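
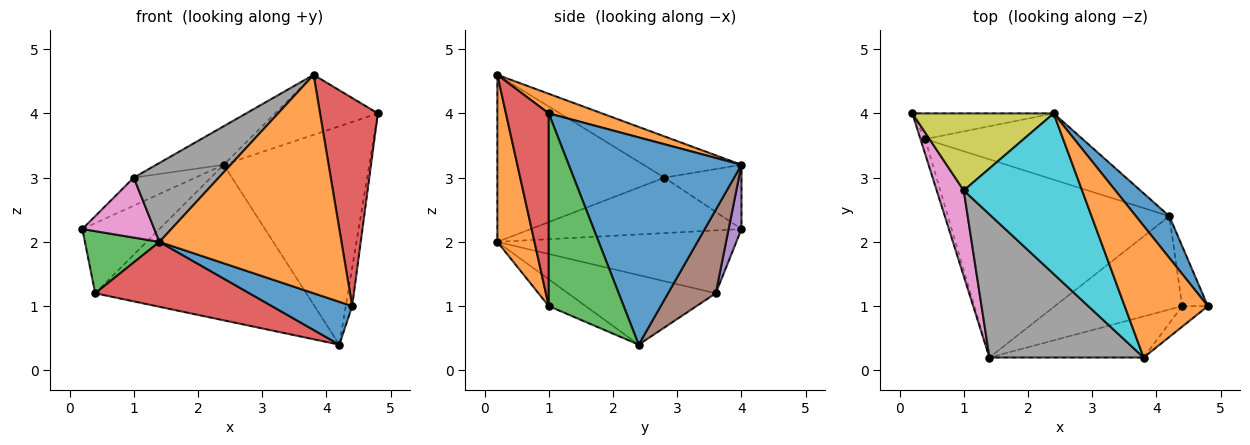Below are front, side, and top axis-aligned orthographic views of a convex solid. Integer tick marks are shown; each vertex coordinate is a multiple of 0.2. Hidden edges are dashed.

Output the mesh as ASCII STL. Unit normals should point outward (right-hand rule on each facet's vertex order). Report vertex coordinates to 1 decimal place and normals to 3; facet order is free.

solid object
 facet normal 0.759 0.640 0.122
  outer loop
   vertex 2.4 4.0 3.2
   vertex 4.8 1.0 4.0
   vertex 4.2 2.4 0.4
  endloop
 endfacet
 facet normal 0.210 0.405 0.890
  outer loop
   vertex 3.8 0.2 4.6
   vertex 4.8 1.0 4.0
   vertex 2.4 4.0 3.2
  endloop
 endfacet
 facet normal -0.952 -0.297 -0.072
  outer loop
   vertex 0.4 3.6 1.2
   vertex 1.4 0.2 2.0
   vertex 0.2 4.0 2.2
  endloop
 endfacet
 facet normal -0.286 -0.298 -0.911
  outer loop
   vertex 0.4 3.6 1.2
   vertex 4.2 2.4 0.4
   vertex 1.4 0.2 2.0
  endloop
 endfacet
 facet normal 0.155 0.928 -0.340
  outer loop
   vertex 0.4 3.6 1.2
   vertex 0.2 4.0 2.2
   vertex 2.4 4.0 3.2
  endloop
 endfacet
 facet normal 0.204 0.901 -0.384
  outer loop
   vertex 0.4 3.6 1.2
   vertex 2.4 4.0 3.2
   vertex 4.2 2.4 0.4
  endloop
 endfacet
 facet normal -0.859 -0.293 0.419
  outer loop
   vertex 1.0 2.8 3.0
   vertex 0.2 4.0 2.2
   vertex 1.4 0.2 2.0
  endloop
 endfacet
 facet normal -0.688 -0.350 0.635
  outer loop
   vertex 1.0 2.8 3.0
   vertex 1.4 0.2 2.0
   vertex 3.8 0.2 4.6
  endloop
 endfacet
 facet normal -0.393 0.314 0.864
  outer loop
   vertex 1.0 2.8 3.0
   vertex 2.4 4.0 3.2
   vertex 0.2 4.0 2.2
  endloop
 endfacet
 facet normal -0.321 0.221 0.921
  outer loop
   vertex 1.0 2.8 3.0
   vertex 3.8 0.2 4.6
   vertex 2.4 4.0 3.2
  endloop
 endfacet
 facet normal -0.188 -0.409 -0.893
  outer loop
   vertex 4.4 1.0 1.0
   vertex 1.4 0.2 2.0
   vertex 4.2 2.4 0.4
  endloop
 endfacet
 facet normal 0.196 -0.964 -0.181
  outer loop
   vertex 4.4 1.0 1.0
   vertex 3.8 0.2 4.6
   vertex 1.4 0.2 2.0
  endloop
 endfacet
 facet normal 0.988 0.085 -0.132
  outer loop
   vertex 4.4 1.0 1.0
   vertex 4.2 2.4 0.4
   vertex 4.8 1.0 4.0
  endloop
 endfacet
 facet normal 0.593 -0.801 -0.079
  outer loop
   vertex 4.4 1.0 1.0
   vertex 4.8 1.0 4.0
   vertex 3.8 0.2 4.6
  endloop
 endfacet
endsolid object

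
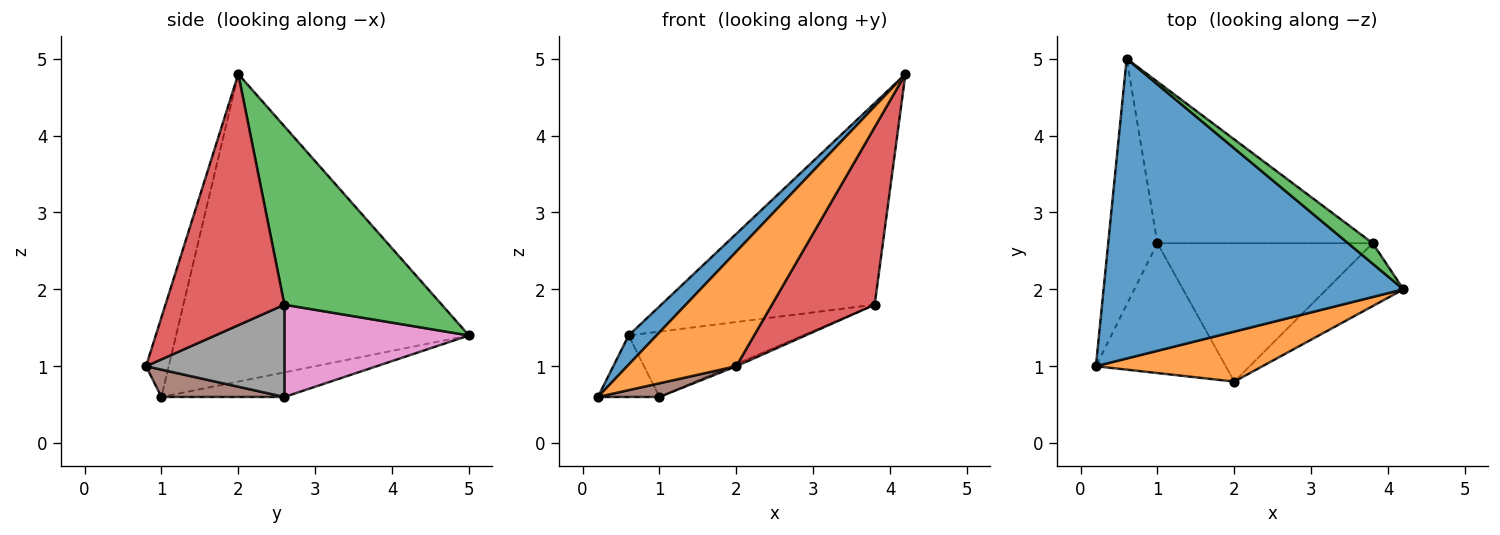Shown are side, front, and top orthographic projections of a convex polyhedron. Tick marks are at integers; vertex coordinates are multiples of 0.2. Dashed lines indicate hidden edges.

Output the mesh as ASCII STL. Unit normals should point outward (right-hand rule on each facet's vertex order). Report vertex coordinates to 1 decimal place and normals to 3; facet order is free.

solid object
 facet normal -0.714 -0.068 0.696
  outer loop
   vertex 0.6 5.0 1.4
   vertex 0.2 1.0 0.6
   vertex 4.2 2.0 4.8
  endloop
 endfacet
 facet normal -0.187 -0.900 0.393
  outer loop
   vertex 2.0 0.8 1.0
   vertex 4.2 2.0 4.8
   vertex 0.2 1.0 0.6
  endloop
 endfacet
 facet normal 0.591 0.802 0.082
  outer loop
   vertex 3.8 2.6 1.8
   vertex 0.6 5.0 1.4
   vertex 4.2 2.0 4.8
  endloop
 endfacet
 facet normal 0.737 -0.637 -0.226
  outer loop
   vertex 3.8 2.6 1.8
   vertex 4.2 2.0 4.8
   vertex 2.0 0.8 1.0
  endloop
 endfacet
 facet normal -0.436 0.218 -0.873
  outer loop
   vertex 1.0 2.6 0.6
   vertex 0.2 1.0 0.6
   vertex 0.6 5.0 1.4
  endloop
 endfacet
 facet normal 0.205 -0.102 -0.973
  outer loop
   vertex 1.0 2.6 0.6
   vertex 2.0 0.8 1.0
   vertex 0.2 1.0 0.6
  endloop
 endfacet
 facet normal 0.369 0.349 -0.861
  outer loop
   vertex 1.0 2.6 0.6
   vertex 0.6 5.0 1.4
   vertex 3.8 2.6 1.8
  endloop
 endfacet
 facet normal 0.394 0.015 -0.919
  outer loop
   vertex 1.0 2.6 0.6
   vertex 3.8 2.6 1.8
   vertex 2.0 0.8 1.0
  endloop
 endfacet
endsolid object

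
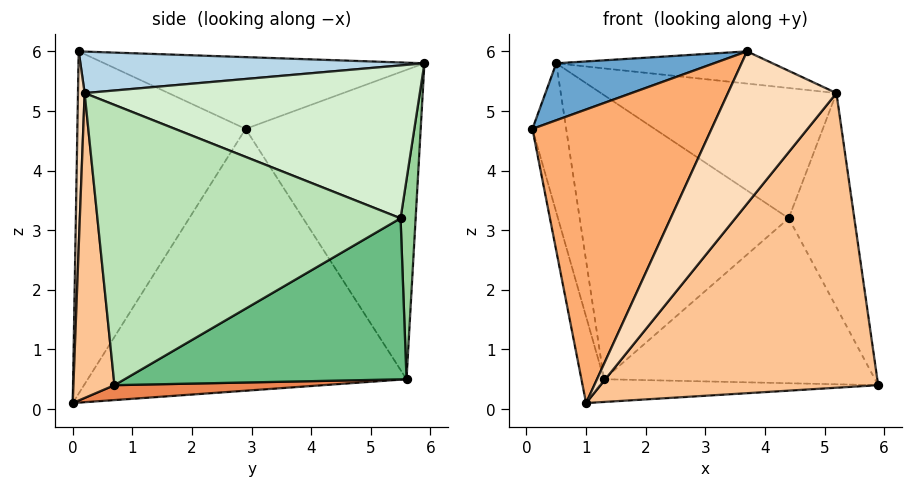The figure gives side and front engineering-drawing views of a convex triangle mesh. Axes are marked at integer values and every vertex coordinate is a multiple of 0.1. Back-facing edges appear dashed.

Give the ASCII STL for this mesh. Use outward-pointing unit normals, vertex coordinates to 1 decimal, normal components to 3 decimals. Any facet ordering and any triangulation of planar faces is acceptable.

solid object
 facet normal -0.490 -0.242 0.837
  outer loop
   vertex 3.7 0.1 6.0
   vertex 0.5 5.9 5.8
   vertex 0.1 2.9 4.7
  endloop
 endfacet
 facet normal -0.970 0.187 -0.157
  outer loop
   vertex 1.3 5.6 0.5
   vertex 0.1 2.9 4.7
   vertex 0.5 5.9 5.8
  endloop
 endfacet
 facet normal 0.396 0.249 0.884
  outer loop
   vertex 5.2 0.2 5.3
   vertex 0.5 5.9 5.8
   vertex 3.7 0.1 6.0
  endloop
 endfacet
 facet normal -0.970 0.069 -0.233
  outer loop
   vertex 1.0 0.0 0.1
   vertex 0.1 2.9 4.7
   vertex 1.3 5.6 0.5
  endloop
 endfacet
 facet normal 0.051 0.068 -0.996
  outer loop
   vertex 1.0 0.0 0.1
   vertex 1.3 5.6 0.5
   vertex 5.9 0.7 0.4
  endloop
 endfacet
 facet normal -0.651 -0.693 0.310
  outer loop
   vertex 1.0 0.0 0.1
   vertex 3.7 0.1 6.0
   vertex 0.1 2.9 4.7
  endloop
 endfacet
 facet normal 0.146 -0.986 -0.080
  outer loop
   vertex 1.0 0.0 0.1
   vertex 5.9 0.7 0.4
   vertex 5.2 0.2 5.3
  endloop
 endfacet
 facet normal 0.061 -0.998 -0.011
  outer loop
   vertex 1.0 0.0 0.1
   vertex 5.2 0.2 5.3
   vertex 3.7 0.1 6.0
  endloop
 endfacet
 facet normal 0.562 0.541 -0.626
  outer loop
   vertex 4.4 5.5 3.2
   vertex 5.9 0.7 0.4
   vertex 1.3 5.6 0.5
  endloop
 endfacet
 facet normal 0.072 0.996 -0.046
  outer loop
   vertex 4.4 5.5 3.2
   vertex 1.3 5.6 0.5
   vertex 0.5 5.9 5.8
  endloop
 endfacet
 facet normal 0.965 0.209 0.159
  outer loop
   vertex 4.4 5.5 3.2
   vertex 5.2 0.2 5.3
   vertex 5.9 0.7 0.4
  endloop
 endfacet
 facet normal 0.540 0.379 0.751
  outer loop
   vertex 4.4 5.5 3.2
   vertex 0.5 5.9 5.8
   vertex 5.2 0.2 5.3
  endloop
 endfacet
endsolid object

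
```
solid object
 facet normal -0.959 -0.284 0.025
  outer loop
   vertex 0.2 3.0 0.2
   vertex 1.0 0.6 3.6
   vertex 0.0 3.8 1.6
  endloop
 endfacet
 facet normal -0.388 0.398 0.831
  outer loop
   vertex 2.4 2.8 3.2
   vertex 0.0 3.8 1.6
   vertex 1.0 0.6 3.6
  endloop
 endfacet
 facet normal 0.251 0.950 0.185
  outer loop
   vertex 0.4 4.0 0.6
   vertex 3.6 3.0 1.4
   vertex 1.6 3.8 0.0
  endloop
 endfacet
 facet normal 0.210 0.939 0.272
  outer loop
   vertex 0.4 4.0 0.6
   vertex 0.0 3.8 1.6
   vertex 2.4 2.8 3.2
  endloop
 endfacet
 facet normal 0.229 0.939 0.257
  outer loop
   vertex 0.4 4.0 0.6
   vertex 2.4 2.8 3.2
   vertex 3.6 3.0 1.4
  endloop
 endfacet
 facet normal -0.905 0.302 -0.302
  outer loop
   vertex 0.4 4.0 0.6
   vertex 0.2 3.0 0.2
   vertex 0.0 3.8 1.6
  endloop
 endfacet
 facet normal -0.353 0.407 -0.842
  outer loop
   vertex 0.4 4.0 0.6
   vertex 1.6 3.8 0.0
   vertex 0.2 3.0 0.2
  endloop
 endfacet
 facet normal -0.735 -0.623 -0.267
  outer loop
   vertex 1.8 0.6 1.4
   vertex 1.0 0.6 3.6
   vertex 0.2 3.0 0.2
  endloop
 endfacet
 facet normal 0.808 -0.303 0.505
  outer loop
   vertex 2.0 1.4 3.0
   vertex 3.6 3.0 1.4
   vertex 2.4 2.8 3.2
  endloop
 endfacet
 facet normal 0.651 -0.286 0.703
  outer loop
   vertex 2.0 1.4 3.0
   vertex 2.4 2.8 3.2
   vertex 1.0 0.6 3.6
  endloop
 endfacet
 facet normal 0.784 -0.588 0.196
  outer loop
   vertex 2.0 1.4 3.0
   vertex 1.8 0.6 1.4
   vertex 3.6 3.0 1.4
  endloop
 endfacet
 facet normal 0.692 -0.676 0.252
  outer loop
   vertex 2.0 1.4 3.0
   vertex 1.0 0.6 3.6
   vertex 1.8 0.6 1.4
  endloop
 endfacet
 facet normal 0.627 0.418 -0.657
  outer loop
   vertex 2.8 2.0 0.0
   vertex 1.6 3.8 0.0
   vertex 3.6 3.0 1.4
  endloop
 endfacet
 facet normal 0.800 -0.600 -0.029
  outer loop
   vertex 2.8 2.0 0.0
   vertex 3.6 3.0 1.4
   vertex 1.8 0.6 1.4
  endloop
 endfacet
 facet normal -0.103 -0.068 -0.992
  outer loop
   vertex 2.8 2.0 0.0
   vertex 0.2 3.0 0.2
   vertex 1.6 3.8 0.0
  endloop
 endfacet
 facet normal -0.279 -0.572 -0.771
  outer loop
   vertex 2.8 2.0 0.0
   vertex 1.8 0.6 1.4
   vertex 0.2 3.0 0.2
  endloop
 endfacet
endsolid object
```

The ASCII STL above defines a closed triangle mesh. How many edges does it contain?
24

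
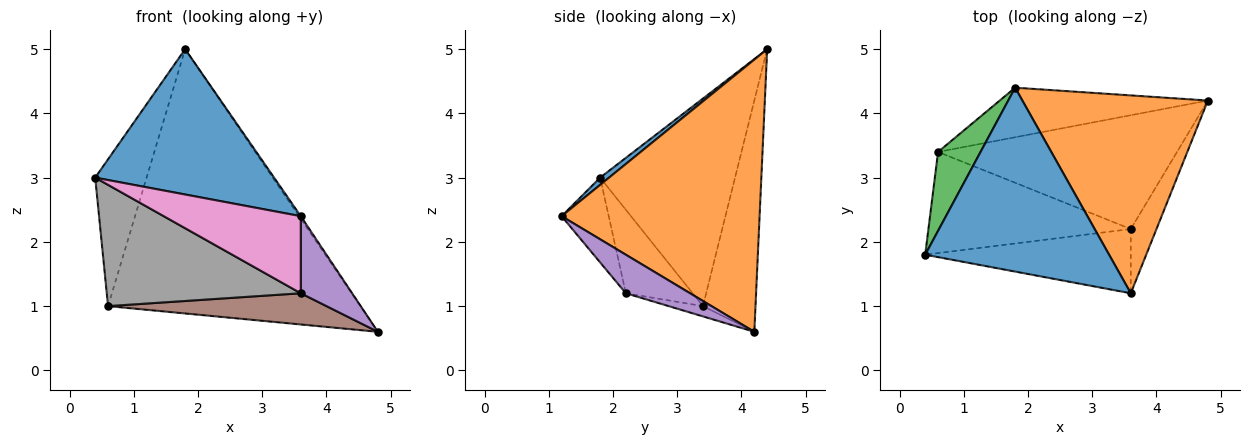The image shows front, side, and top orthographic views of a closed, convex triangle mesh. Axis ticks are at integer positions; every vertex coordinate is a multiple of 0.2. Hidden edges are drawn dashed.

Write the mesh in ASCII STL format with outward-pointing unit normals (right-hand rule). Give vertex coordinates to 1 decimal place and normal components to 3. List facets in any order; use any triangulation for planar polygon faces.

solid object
 facet normal 0.031 -0.620 0.784
  outer loop
   vertex 1.8 4.4 5.0
   vertex 0.4 1.8 3.0
   vertex 3.6 1.2 2.4
  endloop
 endfacet
 facet normal 0.826 0.007 0.563
  outer loop
   vertex 1.8 4.4 5.0
   vertex 3.6 1.2 2.4
   vertex 4.8 4.2 0.6
  endloop
 endfacet
 facet normal -0.918 0.350 0.188
  outer loop
   vertex 0.6 3.4 1.0
   vertex 0.4 1.8 3.0
   vertex 1.8 4.4 5.0
  endloop
 endfacet
 facet normal -0.201 0.963 -0.181
  outer loop
   vertex 0.6 3.4 1.0
   vertex 1.8 4.4 5.0
   vertex 4.8 4.2 0.6
  endloop
 endfacet
 facet normal 0.693 -0.554 -0.462
  outer loop
   vertex 3.6 2.2 1.2
   vertex 4.8 4.2 0.6
   vertex 3.6 1.2 2.4
  endloop
 endfacet
 facet normal -0.041 -0.264 -0.964
  outer loop
   vertex 3.6 2.2 1.2
   vertex 0.6 3.4 1.0
   vertex 4.8 4.2 0.6
  endloop
 endfacet
 facet normal -0.255 -0.743 -0.619
  outer loop
   vertex 3.6 2.2 1.2
   vertex 3.6 1.2 2.4
   vertex 0.4 1.8 3.0
  endloop
 endfacet
 facet normal -0.256 -0.742 -0.619
  outer loop
   vertex 3.6 2.2 1.2
   vertex 0.4 1.8 3.0
   vertex 0.6 3.4 1.0
  endloop
 endfacet
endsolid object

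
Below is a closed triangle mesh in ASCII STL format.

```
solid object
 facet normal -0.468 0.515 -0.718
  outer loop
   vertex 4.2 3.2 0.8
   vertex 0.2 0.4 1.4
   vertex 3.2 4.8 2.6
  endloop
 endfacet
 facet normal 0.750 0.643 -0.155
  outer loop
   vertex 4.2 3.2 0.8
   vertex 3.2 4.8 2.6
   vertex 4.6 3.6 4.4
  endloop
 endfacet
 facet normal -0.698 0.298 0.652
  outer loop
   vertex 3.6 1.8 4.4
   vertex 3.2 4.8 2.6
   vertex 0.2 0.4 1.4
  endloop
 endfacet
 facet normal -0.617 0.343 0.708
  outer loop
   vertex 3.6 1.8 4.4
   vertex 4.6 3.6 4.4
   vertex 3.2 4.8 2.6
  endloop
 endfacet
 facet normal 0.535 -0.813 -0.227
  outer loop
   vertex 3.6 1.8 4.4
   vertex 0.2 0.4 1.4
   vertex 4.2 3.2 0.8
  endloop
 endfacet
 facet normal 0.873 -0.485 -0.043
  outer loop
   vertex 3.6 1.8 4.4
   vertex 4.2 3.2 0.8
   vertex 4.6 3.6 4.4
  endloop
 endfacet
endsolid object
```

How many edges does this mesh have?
9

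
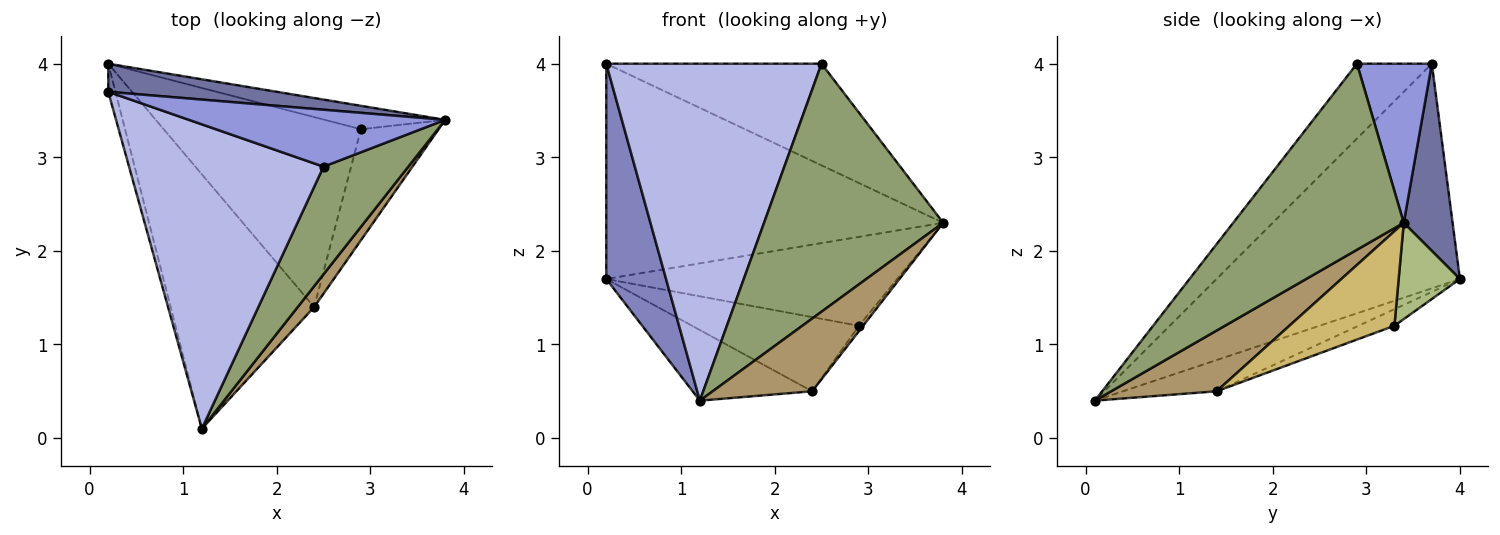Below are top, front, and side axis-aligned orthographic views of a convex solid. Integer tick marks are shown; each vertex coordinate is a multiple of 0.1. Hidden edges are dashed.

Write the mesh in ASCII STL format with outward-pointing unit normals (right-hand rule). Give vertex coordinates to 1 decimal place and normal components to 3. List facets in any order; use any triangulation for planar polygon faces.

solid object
 facet normal 0.142 0.982 0.128
  outer loop
   vertex 0.2 4.0 1.7
   vertex 0.2 3.7 4.0
   vertex 3.8 3.4 2.3
  endloop
 endfacet
 facet normal -0.971 -0.239 -0.031
  outer loop
   vertex 0.2 4.0 1.7
   vertex 1.2 0.1 0.4
   vertex 0.2 3.7 4.0
  endloop
 endfacet
 facet normal 0.290 0.835 0.468
  outer loop
   vertex 2.5 2.9 4.0
   vertex 3.8 3.4 2.3
   vertex 0.2 3.7 4.0
  endloop
 endfacet
 facet normal -0.250 -0.718 0.649
  outer loop
   vertex 2.5 2.9 4.0
   vertex 0.2 3.7 4.0
   vertex 1.2 0.1 0.4
  endloop
 endfacet
 facet normal 0.658 -0.691 0.300
  outer loop
   vertex 2.5 2.9 4.0
   vertex 1.2 0.1 0.4
   vertex 3.8 3.4 2.3
  endloop
 endfacet
 facet normal 0.200 0.948 -0.249
  outer loop
   vertex 2.9 3.3 1.2
   vertex 0.2 4.0 1.7
   vertex 3.8 3.4 2.3
  endloop
 endfacet
 facet normal -0.205 0.262 -0.943
  outer loop
   vertex 2.4 1.4 0.5
   vertex 1.2 0.1 0.4
   vertex 0.2 4.0 1.7
  endloop
 endfacet
 facet normal -0.078 0.363 -0.929
  outer loop
   vertex 2.4 1.4 0.5
   vertex 0.2 4.0 1.7
   vertex 2.9 3.3 1.2
  endloop
 endfacet
 facet normal 0.713 -0.673 0.193
  outer loop
   vertex 2.4 1.4 0.5
   vertex 3.8 3.4 2.3
   vertex 1.2 0.1 0.4
  endloop
 endfacet
 facet normal 0.772 0.031 -0.635
  outer loop
   vertex 2.4 1.4 0.5
   vertex 2.9 3.3 1.2
   vertex 3.8 3.4 2.3
  endloop
 endfacet
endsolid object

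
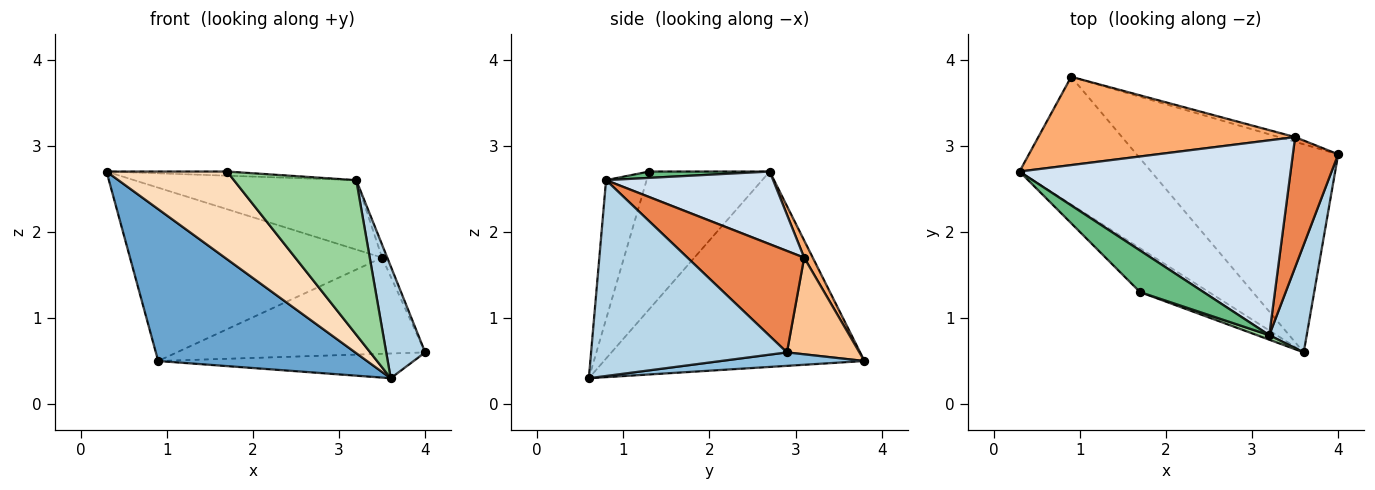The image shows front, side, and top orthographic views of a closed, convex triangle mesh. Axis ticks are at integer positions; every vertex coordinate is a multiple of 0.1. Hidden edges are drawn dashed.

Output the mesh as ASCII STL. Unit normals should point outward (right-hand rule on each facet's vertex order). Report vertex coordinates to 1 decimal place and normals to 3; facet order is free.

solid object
 facet normal -0.691 -0.554 -0.465
  outer loop
   vertex 0.9 3.8 0.5
   vertex 3.6 0.6 0.3
   vertex 0.3 2.7 2.7
  endloop
 endfacet
 facet normal 0.066 0.118 -0.991
  outer loop
   vertex 0.9 3.8 0.5
   vertex 4.0 2.9 0.6
   vertex 3.6 0.6 0.3
  endloop
 endfacet
 facet normal 0.964 -0.192 0.184
  outer loop
   vertex 3.2 0.8 2.6
   vertex 3.6 0.6 0.3
   vertex 4.0 2.9 0.6
  endloop
 endfacet
 facet normal 0.245 0.325 0.913
  outer loop
   vertex 3.5 3.1 1.7
   vertex 0.3 2.7 2.7
   vertex 3.2 0.8 2.6
  endloop
 endfacet
 facet normal 0.912 0.040 0.407
  outer loop
   vertex 3.5 3.1 1.7
   vertex 3.2 0.8 2.6
   vertex 4.0 2.9 0.6
  endloop
 endfacet
 facet normal 0.030 0.891 0.454
  outer loop
   vertex 3.5 3.1 1.7
   vertex 0.9 3.8 0.5
   vertex 0.3 2.7 2.7
  endloop
 endfacet
 facet normal 0.280 0.959 -0.047
  outer loop
   vertex 3.5 3.1 1.7
   vertex 4.0 2.9 0.6
   vertex 0.9 3.8 0.5
  endloop
 endfacet
 facet normal -0.667 -0.667 -0.333
  outer loop
   vertex 1.7 1.3 2.7
   vertex 0.3 2.7 2.7
   vertex 3.6 0.6 0.3
  endloop
 endfacet
 facet normal 0.099 0.099 0.990
  outer loop
   vertex 1.7 1.3 2.7
   vertex 3.2 0.8 2.6
   vertex 0.3 2.7 2.7
  endloop
 endfacet
 facet normal -0.314 -0.949 0.028
  outer loop
   vertex 1.7 1.3 2.7
   vertex 3.6 0.6 0.3
   vertex 3.2 0.8 2.6
  endloop
 endfacet
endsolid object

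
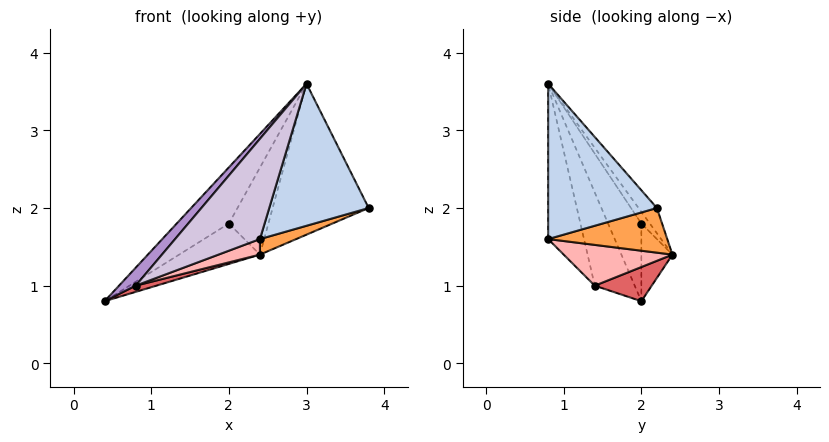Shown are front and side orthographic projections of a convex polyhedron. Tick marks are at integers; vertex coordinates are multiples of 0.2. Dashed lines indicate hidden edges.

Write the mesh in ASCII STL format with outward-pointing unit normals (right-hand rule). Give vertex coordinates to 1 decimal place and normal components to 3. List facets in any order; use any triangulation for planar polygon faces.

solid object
 facet normal -0.149 0.780 0.608
  outer loop
   vertex 2.4 2.4 1.4
   vertex 3.0 0.8 3.6
   vertex 3.8 2.2 2.0
  endloop
 endfacet
 facet normal 0.721 -0.659 -0.216
  outer loop
   vertex 2.4 0.8 1.6
   vertex 3.8 2.2 2.0
   vertex 3.0 0.8 3.6
  endloop
 endfacet
 facet normal 0.377 -0.115 -0.919
  outer loop
   vertex 2.4 0.8 1.6
   vertex 2.4 2.4 1.4
   vertex 3.8 2.2 2.0
  endloop
 endfacet
 facet normal -0.408 0.639 0.652
  outer loop
   vertex 2.0 2.0 1.8
   vertex 0.4 2.0 0.8
   vertex 3.0 0.8 3.6
  endloop
 endfacet
 facet normal -0.311 0.809 0.498
  outer loop
   vertex 2.0 2.0 1.8
   vertex 2.4 2.4 1.4
   vertex 0.4 2.0 0.8
  endloop
 endfacet
 facet normal -0.166 0.775 0.609
  outer loop
   vertex 2.0 2.0 1.8
   vertex 3.0 0.8 3.6
   vertex 2.4 2.4 1.4
  endloop
 endfacet
 facet normal 0.306 -0.111 -0.946
  outer loop
   vertex 0.8 1.4 1.0
   vertex 0.4 2.0 0.8
   vertex 2.4 2.4 1.4
  endloop
 endfacet
 facet normal 0.310 -0.118 -0.944
  outer loop
   vertex 0.8 1.4 1.0
   vertex 2.4 2.4 1.4
   vertex 2.4 0.8 1.6
  endloop
 endfacet
 facet normal -0.759 -0.316 0.569
  outer loop
   vertex 0.8 1.4 1.0
   vertex 3.0 0.8 3.6
   vertex 0.4 2.0 0.8
  endloop
 endfacet
 facet normal -0.387 -0.915 0.116
  outer loop
   vertex 0.8 1.4 1.0
   vertex 2.4 0.8 1.6
   vertex 3.0 0.8 3.6
  endloop
 endfacet
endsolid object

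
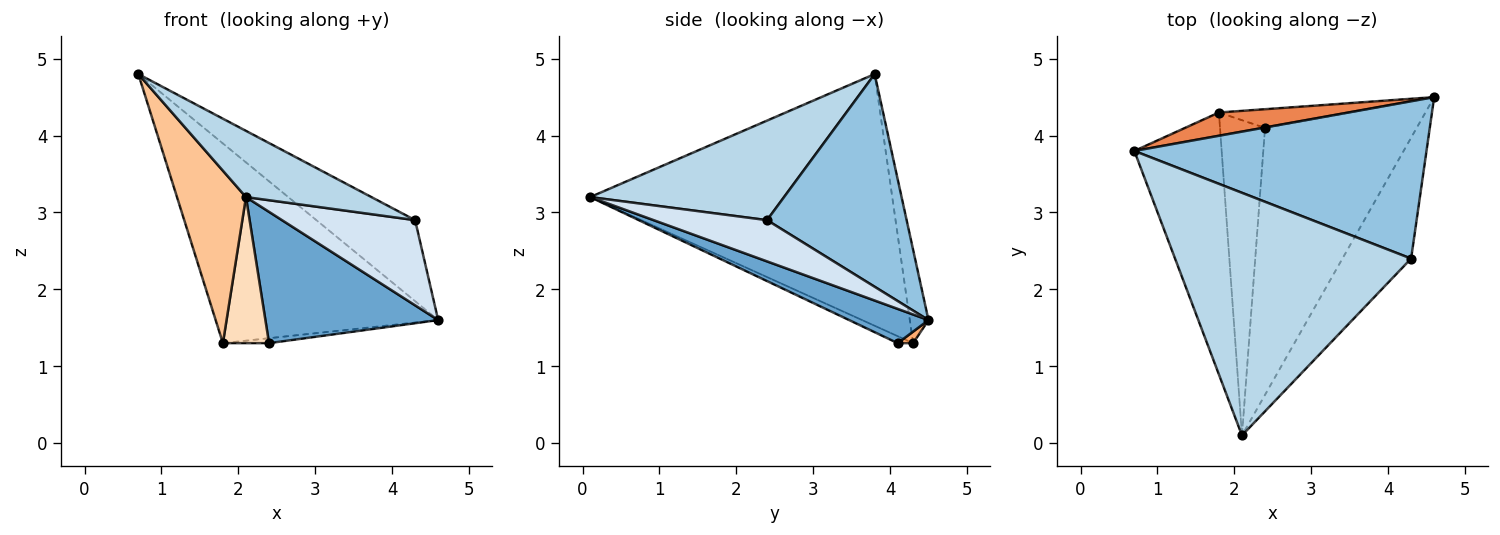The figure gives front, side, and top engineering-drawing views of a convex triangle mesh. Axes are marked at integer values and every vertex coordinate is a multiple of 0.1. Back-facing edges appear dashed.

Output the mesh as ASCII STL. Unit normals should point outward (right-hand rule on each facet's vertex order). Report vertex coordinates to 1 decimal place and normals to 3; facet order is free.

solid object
 facet normal 0.199 -0.433 -0.879
  outer loop
   vertex 2.4 4.1 1.3
   vertex 4.6 4.5 1.6
   vertex 2.1 0.1 3.2
  endloop
 endfacet
 facet normal 0.543 0.384 0.746
  outer loop
   vertex 4.3 2.4 2.9
   vertex 4.6 4.5 1.6
   vertex 0.7 3.8 4.8
  endloop
 endfacet
 facet normal 0.377 -0.244 0.894
  outer loop
   vertex 4.3 2.4 2.9
   vertex 0.7 3.8 4.8
   vertex 2.1 0.1 3.2
  endloop
 endfacet
 facet normal 0.441 -0.517 -0.734
  outer loop
   vertex 4.3 2.4 2.9
   vertex 2.1 0.1 3.2
   vertex 4.6 4.5 1.6
  endloop
 endfacet
 facet normal -0.083 0.990 0.115
  outer loop
   vertex 1.8 4.3 1.3
   vertex 0.7 3.8 4.8
   vertex 4.6 4.5 1.6
  endloop
 endfacet
 facet normal 0.085 0.255 -0.963
  outer loop
   vertex 1.8 4.3 1.3
   vertex 4.6 4.5 1.6
   vertex 2.4 4.1 1.3
  endloop
 endfacet
 facet normal -0.924 -0.211 -0.320
  outer loop
   vertex 1.8 4.3 1.3
   vertex 2.1 0.1 3.2
   vertex 0.7 3.8 4.8
  endloop
 endfacet
 facet normal -0.139 -0.416 -0.899
  outer loop
   vertex 1.8 4.3 1.3
   vertex 2.4 4.1 1.3
   vertex 2.1 0.1 3.2
  endloop
 endfacet
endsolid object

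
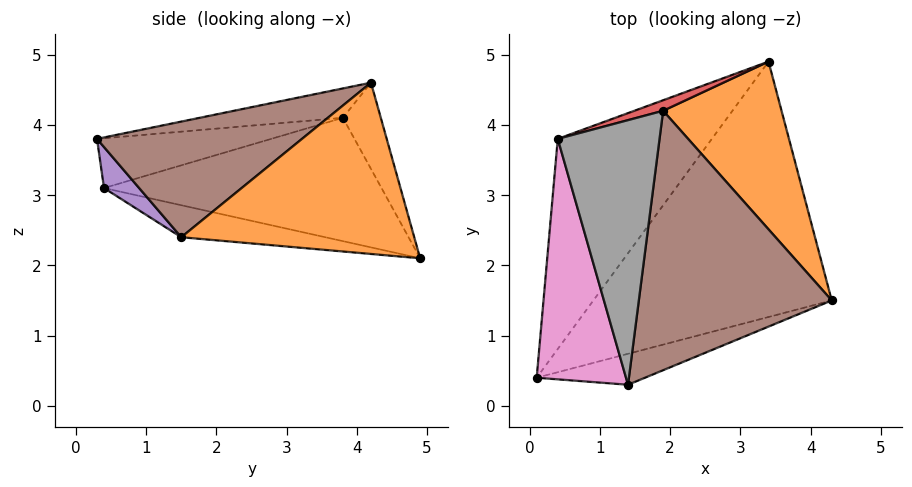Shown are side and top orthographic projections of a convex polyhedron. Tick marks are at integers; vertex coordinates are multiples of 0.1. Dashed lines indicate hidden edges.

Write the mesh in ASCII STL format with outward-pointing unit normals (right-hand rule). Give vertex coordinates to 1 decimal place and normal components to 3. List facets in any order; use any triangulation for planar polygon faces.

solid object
 facet normal -0.132 -0.122 -0.984
  outer loop
   vertex 3.4 4.9 2.1
   vertex 4.3 1.5 2.4
   vertex 0.1 0.4 3.1
  endloop
 endfacet
 facet normal 0.795 0.259 0.549
  outer loop
   vertex 1.9 4.2 4.6
   vertex 4.3 1.5 2.4
   vertex 3.4 4.9 2.1
  endloop
 endfacet
 facet normal -0.601 0.274 -0.751
  outer loop
   vertex 0.4 3.8 4.1
   vertex 3.4 4.9 2.1
   vertex 0.1 0.4 3.1
  endloop
 endfacet
 facet normal -0.286 0.953 0.095
  outer loop
   vertex 0.4 3.8 4.1
   vertex 1.9 4.2 4.6
   vertex 3.4 4.9 2.1
  endloop
 endfacet
 facet normal 0.162 -0.889 -0.427
  outer loop
   vertex 1.4 0.3 3.8
   vertex 0.1 0.4 3.1
   vertex 4.3 1.5 2.4
  endloop
 endfacet
 facet normal 0.500 -0.235 0.834
  outer loop
   vertex 1.4 0.3 3.8
   vertex 4.3 1.5 2.4
   vertex 1.9 4.2 4.6
  endloop
 endfacet
 facet normal -0.476 -0.209 0.854
  outer loop
   vertex 1.4 0.3 3.8
   vertex 0.4 3.8 4.1
   vertex 0.1 0.4 3.1
  endloop
 endfacet
 facet normal -0.274 -0.159 0.949
  outer loop
   vertex 1.4 0.3 3.8
   vertex 1.9 4.2 4.6
   vertex 0.4 3.8 4.1
  endloop
 endfacet
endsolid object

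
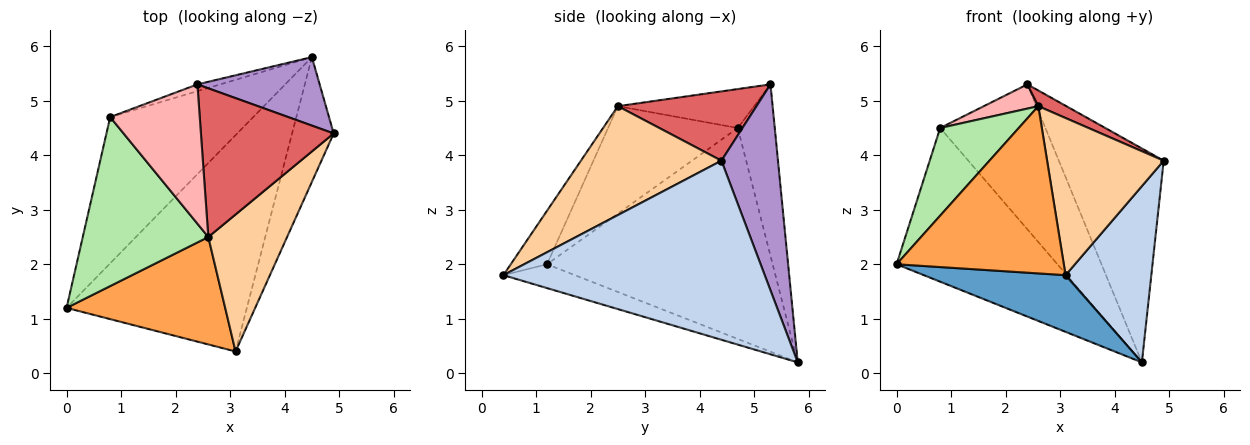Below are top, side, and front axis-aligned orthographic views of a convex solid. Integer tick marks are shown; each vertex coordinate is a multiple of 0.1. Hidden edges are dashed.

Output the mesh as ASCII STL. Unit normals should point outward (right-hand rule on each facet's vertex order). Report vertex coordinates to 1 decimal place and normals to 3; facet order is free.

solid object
 facet normal -0.127 -0.251 -0.960
  outer loop
   vertex 4.5 5.8 0.2
   vertex 3.1 0.4 1.8
   vertex 0.0 1.2 2.0
  endloop
 endfacet
 facet normal 0.928 -0.304 -0.215
  outer loop
   vertex 4.5 5.8 0.2
   vertex 4.9 4.4 3.9
   vertex 3.1 0.4 1.8
  endloop
 endfacet
 facet normal -0.179 -0.828 0.532
  outer loop
   vertex 2.6 2.5 4.9
   vertex 0.0 1.2 2.0
   vertex 3.1 0.4 1.8
  endloop
 endfacet
 facet normal 0.672 -0.558 0.486
  outer loop
   vertex 2.6 2.5 4.9
   vertex 3.1 0.4 1.8
   vertex 4.9 4.4 3.9
  endloop
 endfacet
 facet normal -0.713 0.508 -0.483
  outer loop
   vertex 0.8 4.7 4.5
   vertex 4.5 5.8 0.2
   vertex 0.0 1.2 2.0
  endloop
 endfacet
 facet normal -0.605 -0.367 0.707
  outer loop
   vertex 0.8 4.7 4.5
   vertex 0.0 1.2 2.0
   vertex 2.6 2.5 4.9
  endloop
 endfacet
 facet normal 0.461 -0.093 0.883
  outer loop
   vertex 2.4 5.3 5.3
   vertex 2.6 2.5 4.9
   vertex 4.9 4.4 3.9
  endloop
 endfacet
 facet normal -0.394 -0.157 0.906
  outer loop
   vertex 2.4 5.3 5.3
   vertex 0.8 4.7 4.5
   vertex 2.6 2.5 4.9
  endloop
 endfacet
 facet normal 0.457 0.847 0.271
  outer loop
   vertex 2.4 5.3 5.3
   vertex 4.9 4.4 3.9
   vertex 4.5 5.8 0.2
  endloop
 endfacet
 facet normal -0.331 0.942 -0.044
  outer loop
   vertex 2.4 5.3 5.3
   vertex 4.5 5.8 0.2
   vertex 0.8 4.7 4.5
  endloop
 endfacet
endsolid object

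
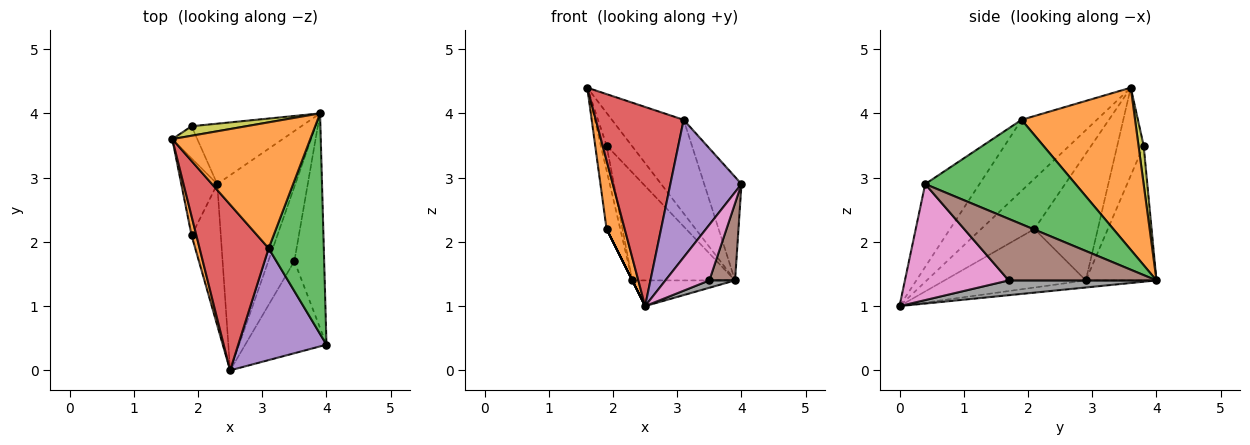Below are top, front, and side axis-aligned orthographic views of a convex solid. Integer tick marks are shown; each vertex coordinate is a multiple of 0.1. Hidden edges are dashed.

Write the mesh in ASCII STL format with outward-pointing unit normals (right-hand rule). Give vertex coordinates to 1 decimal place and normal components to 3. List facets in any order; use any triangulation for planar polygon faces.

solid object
 facet normal -0.089 0.130 -0.987
  outer loop
   vertex 2.3 2.9 1.4
   vertex 3.9 4.0 1.4
   vertex 2.5 0.0 1.0
  endloop
 endfacet
 facet normal 0.686 0.434 0.584
  outer loop
   vertex 3.1 1.9 3.9
   vertex 3.9 4.0 1.4
   vertex 1.6 3.6 4.4
  endloop
 endfacet
 facet normal 0.864 0.214 0.456
  outer loop
   vertex 3.1 1.9 3.9
   vertex 4.0 0.4 2.9
   vertex 3.9 4.0 1.4
  endloop
 endfacet
 facet normal -0.550 -0.642 0.534
  outer loop
   vertex 3.1 1.9 3.9
   vertex 1.6 3.6 4.4
   vertex 2.5 0.0 1.0
  endloop
 endfacet
 facet normal -0.510 -0.668 0.543
  outer loop
   vertex 3.1 1.9 3.9
   vertex 2.5 0.0 1.0
   vertex 4.0 0.4 2.9
  endloop
 endfacet
 facet normal 0.889 -0.155 -0.430
  outer loop
   vertex 3.5 1.7 1.4
   vertex 3.9 4.0 1.4
   vertex 4.0 0.4 2.9
  endloop
 endfacet
 facet normal 0.774 -0.328 -0.542
  outer loop
   vertex 3.5 1.7 1.4
   vertex 4.0 0.4 2.9
   vertex 2.5 0.0 1.0
  endloop
 endfacet
 facet normal 0.492 -0.086 -0.866
  outer loop
   vertex 3.5 1.7 1.4
   vertex 2.5 0.0 1.0
   vertex 3.9 4.0 1.4
  endloop
 endfacet
 facet normal 0.193 0.942 0.274
  outer loop
   vertex 1.9 3.8 3.5
   vertex 1.6 3.6 4.4
   vertex 3.9 4.0 1.4
  endloop
 endfacet
 facet normal -0.941 0.207 -0.268
  outer loop
   vertex 1.9 3.8 3.5
   vertex 2.3 2.9 1.4
   vertex 1.6 3.6 4.4
  endloop
 endfacet
 facet normal -0.514 0.748 -0.419
  outer loop
   vertex 1.9 3.8 3.5
   vertex 3.9 4.0 1.4
   vertex 2.3 2.9 1.4
  endloop
 endfacet
 facet normal -0.943 -0.321 0.090
  outer loop
   vertex 1.9 2.1 2.2
   vertex 2.5 0.0 1.0
   vertex 1.6 3.6 4.4
  endloop
 endfacet
 facet normal -0.942 0.204 -0.267
  outer loop
   vertex 1.9 2.1 2.2
   vertex 1.6 3.6 4.4
   vertex 2.3 2.9 1.4
  endloop
 endfacet
 facet normal -0.894 0.000 -0.447
  outer loop
   vertex 1.9 2.1 2.2
   vertex 2.3 2.9 1.4
   vertex 2.5 0.0 1.0
  endloop
 endfacet
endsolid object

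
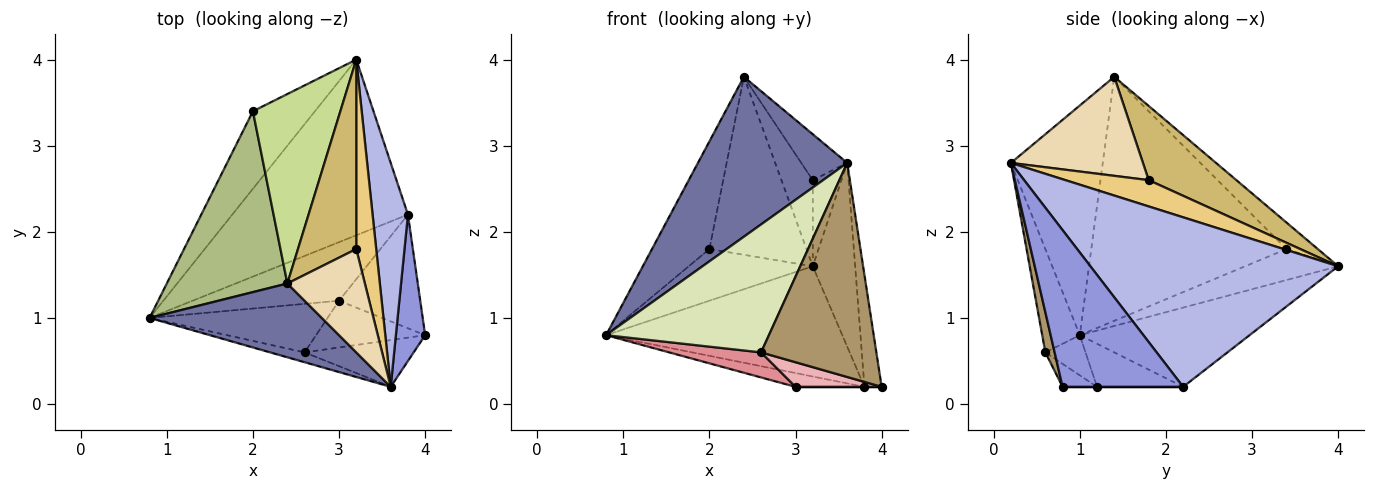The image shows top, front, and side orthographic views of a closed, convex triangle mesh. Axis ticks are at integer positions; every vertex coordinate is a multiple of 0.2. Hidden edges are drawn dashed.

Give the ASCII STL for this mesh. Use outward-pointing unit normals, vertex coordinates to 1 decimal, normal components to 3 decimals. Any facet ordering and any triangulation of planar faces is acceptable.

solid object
 facet normal -0.488 -0.793 0.366
  outer loop
   vertex 3.6 0.2 2.8
   vertex 2.4 1.4 3.8
   vertex 0.8 1.0 0.8
  endloop
 endfacet
 facet normal -0.357 0.496 -0.791
  outer loop
   vertex 3.8 2.2 0.2
   vertex 0.8 1.0 0.8
   vertex 3.2 4.0 1.6
  endloop
 endfacet
 facet normal 0.973 0.139 0.182
  outer loop
   vertex 3.8 2.2 0.2
   vertex 3.6 0.2 2.8
   vertex 4.0 0.8 0.2
  endloop
 endfacet
 facet normal 0.965 0.165 0.201
  outer loop
   vertex 3.8 2.2 0.2
   vertex 3.2 4.0 1.6
   vertex 3.6 0.2 2.8
  endloop
 endfacet
 facet normal -0.384 0.512 -0.768
  outer loop
   vertex 2.0 3.4 1.8
   vertex 3.2 4.0 1.6
   vertex 0.8 1.0 0.8
  endloop
 endfacet
 facet normal -0.867 0.255 0.428
  outer loop
   vertex 2.0 3.4 1.8
   vertex 0.8 1.0 0.8
   vertex 2.4 1.4 3.8
  endloop
 endfacet
 facet normal -0.216 0.669 0.712
  outer loop
   vertex 2.0 3.4 1.8
   vertex 2.4 1.4 3.8
   vertex 3.2 4.0 1.6
  endloop
 endfacet
 facet normal -0.224 -0.972 -0.075
  outer loop
   vertex 2.6 0.6 0.6
   vertex 3.6 0.2 2.8
   vertex 0.8 1.0 0.8
  endloop
 endfacet
 facet normal 0.078 -0.974 -0.213
  outer loop
   vertex 2.6 0.6 0.6
   vertex 4.0 0.8 0.2
   vertex 3.6 0.2 2.8
  endloop
 endfacet
 facet normal 0.757 0.270 0.595
  outer loop
   vertex 3.2 1.8 2.6
   vertex 3.2 4.0 1.6
   vertex 2.4 1.4 3.8
  endloop
 endfacet
 facet normal 0.768 0.265 0.583
  outer loop
   vertex 3.2 1.8 2.6
   vertex 3.6 0.2 2.8
   vertex 3.2 4.0 1.6
  endloop
 endfacet
 facet normal 0.760 0.264 0.594
  outer loop
   vertex 3.2 1.8 2.6
   vertex 2.4 1.4 3.8
   vertex 3.6 0.2 2.8
  endloop
 endfacet
 facet normal -0.275 0.220 -0.936
  outer loop
   vertex 3.0 1.2 0.2
   vertex 0.8 1.0 0.8
   vertex 3.8 2.2 0.2
  endloop
 endfacet
 facet normal 0.000 0.000 -1.000
  outer loop
   vertex 3.0 1.2 0.2
   vertex 3.8 2.2 0.2
   vertex 4.0 0.8 0.2
  endloop
 endfacet
 facet normal -0.197 -0.450 -0.871
  outer loop
   vertex 3.0 1.2 0.2
   vertex 2.6 0.6 0.6
   vertex 0.8 1.0 0.8
  endloop
 endfacet
 facet normal -0.183 -0.458 -0.870
  outer loop
   vertex 3.0 1.2 0.2
   vertex 4.0 0.8 0.2
   vertex 2.6 0.6 0.6
  endloop
 endfacet
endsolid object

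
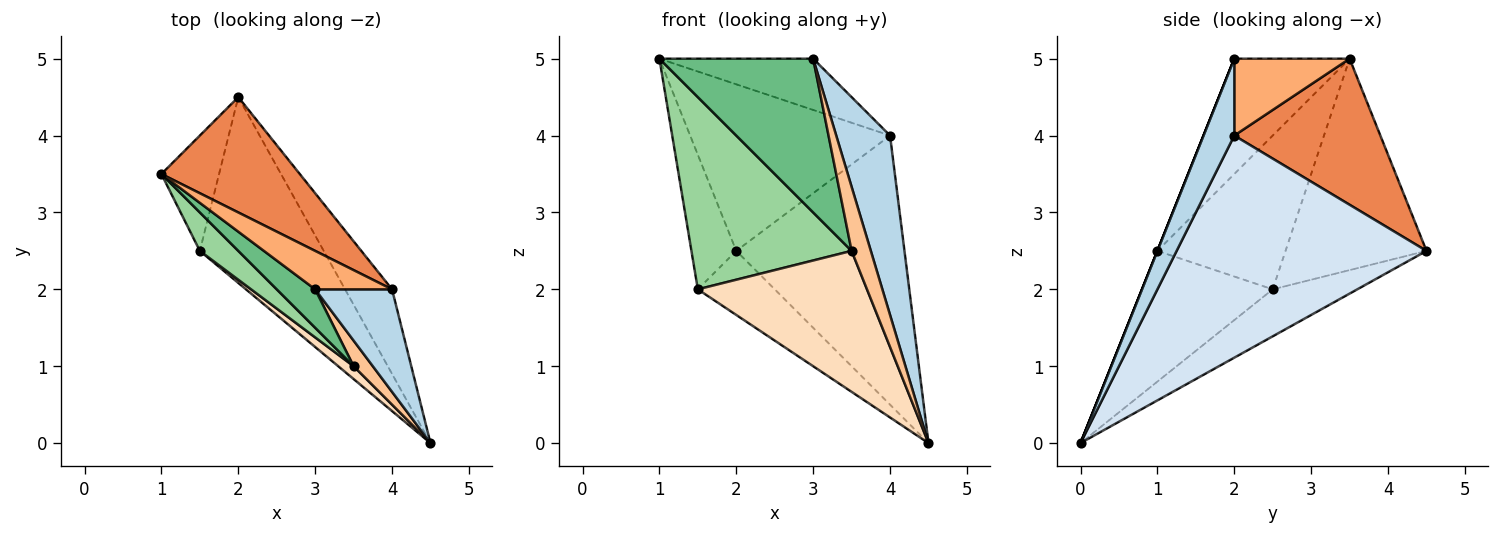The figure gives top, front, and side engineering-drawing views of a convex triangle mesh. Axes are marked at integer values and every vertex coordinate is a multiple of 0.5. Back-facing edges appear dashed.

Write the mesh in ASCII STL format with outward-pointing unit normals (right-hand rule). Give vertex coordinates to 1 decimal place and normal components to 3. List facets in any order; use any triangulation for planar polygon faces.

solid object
 facet normal -0.922 0.293 -0.252
  outer loop
   vertex 1.5 2.5 2.0
   vertex 1.0 3.5 5.0
   vertex 2.0 4.5 2.5
  endloop
 endfacet
 facet normal -0.338 0.307 -0.890
  outer loop
   vertex 1.5 2.5 2.0
   vertex 2.0 4.5 2.5
   vertex 4.5 0.0 0.0
  endloop
 endfacet
 facet normal 0.444 -0.778 0.444
  outer loop
   vertex 4.0 2.0 4.0
   vertex 3.0 2.0 5.0
   vertex 4.5 0.0 0.0
  endloop
 endfacet
 facet normal 0.817 0.550 -0.173
  outer loop
   vertex 4.0 2.0 4.0
   vertex 4.5 0.0 0.0
   vertex 2.0 4.5 2.5
  endloop
 endfacet
 facet normal 0.515 0.705 0.488
  outer loop
   vertex 4.0 2.0 4.0
   vertex 2.0 4.5 2.5
   vertex 1.0 3.5 5.0
  endloop
 endfacet
 facet normal 0.514 0.686 0.514
  outer loop
   vertex 4.0 2.0 4.0
   vertex 1.0 3.5 5.0
   vertex 3.0 2.0 5.0
  endloop
 endfacet
 facet normal 0.000 -0.928 0.371
  outer loop
   vertex 3.5 1.0 2.5
   vertex 4.5 0.0 0.0
   vertex 3.0 2.0 5.0
  endloop
 endfacet
 facet normal -0.610 -0.789 0.072
  outer loop
   vertex 3.5 1.0 2.5
   vertex 1.5 2.5 2.0
   vertex 4.5 0.0 0.0
  endloop
 endfacet
 facet normal -0.588 -0.784 0.196
  outer loop
   vertex 3.5 1.0 2.5
   vertex 3.0 2.0 5.0
   vertex 1.0 3.5 5.0
  endloop
 endfacet
 facet normal -0.617 -0.772 0.154
  outer loop
   vertex 3.5 1.0 2.5
   vertex 1.0 3.5 5.0
   vertex 1.5 2.5 2.0
  endloop
 endfacet
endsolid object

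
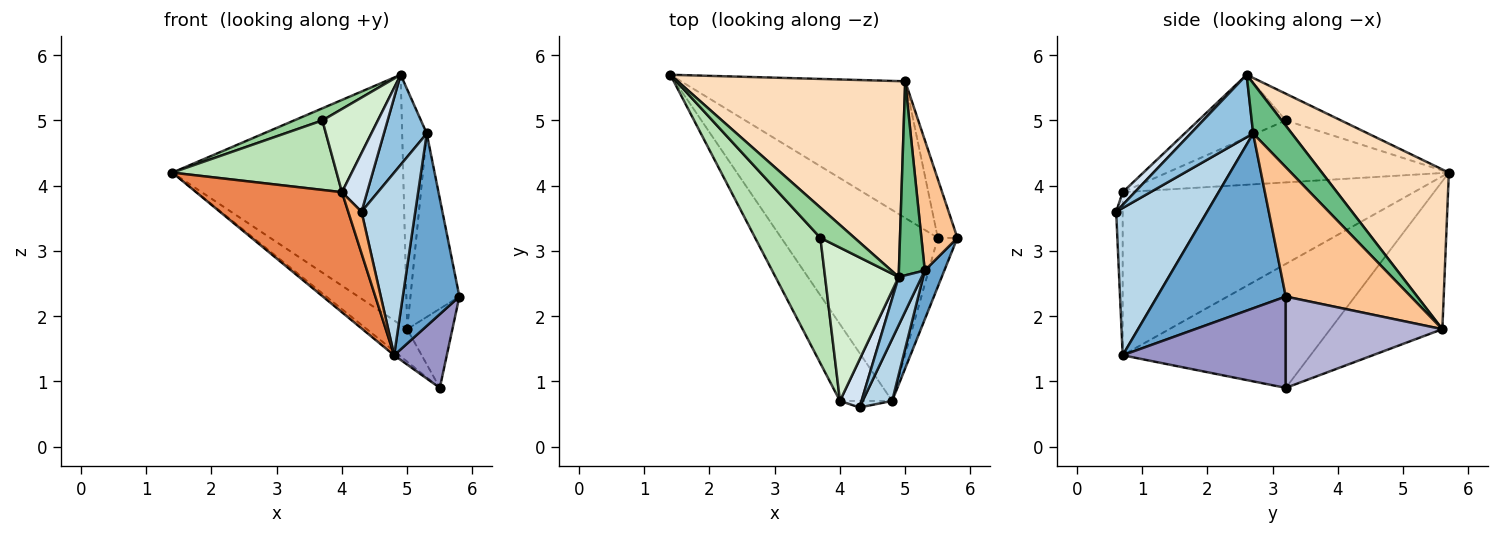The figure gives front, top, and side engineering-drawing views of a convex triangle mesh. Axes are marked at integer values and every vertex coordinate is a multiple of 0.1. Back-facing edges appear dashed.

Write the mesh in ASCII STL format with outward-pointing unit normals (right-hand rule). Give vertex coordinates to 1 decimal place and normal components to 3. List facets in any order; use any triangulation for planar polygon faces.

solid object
 facet normal 0.910 -0.401 0.102
  outer loop
   vertex 5.3 2.7 4.8
   vertex 4.8 0.7 1.4
   vertex 5.8 3.2 2.3
  endloop
 endfacet
 facet normal 0.789 -0.542 0.290
  outer loop
   vertex 5.3 2.7 4.8
   vertex 4.9 2.6 5.7
   vertex 4.3 0.6 3.6
  endloop
 endfacet
 facet normal 0.848 -0.501 0.170
  outer loop
   vertex 5.3 2.7 4.8
   vertex 4.3 0.6 3.6
   vertex 4.8 0.7 1.4
  endloop
 endfacet
 facet normal 0.350 -0.726 0.592
  outer loop
   vertex 4.0 0.7 3.9
   vertex 4.3 0.6 3.6
   vertex 4.9 2.6 5.7
  endloop
 endfacet
 facet normal -0.860 -0.431 -0.275
  outer loop
   vertex 4.0 0.7 3.9
   vertex 1.4 5.7 4.2
   vertex 4.8 0.7 1.4
  endloop
 endfacet
 facet normal -0.436 -0.889 -0.139
  outer loop
   vertex 4.0 0.7 3.9
   vertex 4.8 0.7 1.4
   vertex 4.3 0.6 3.6
  endloop
 endfacet
 facet normal 0.901 0.353 0.251
  outer loop
   vertex 5.0 5.6 1.8
   vertex 5.3 2.7 4.8
   vertex 5.8 3.2 2.3
  endloop
 endfacet
 facet normal 0.397 0.722 0.566
  outer loop
   vertex 5.0 5.6 1.8
   vertex 1.4 5.7 4.2
   vertex 4.9 2.6 5.7
  endloop
 endfacet
 facet normal 0.774 0.492 0.399
  outer loop
   vertex 5.0 5.6 1.8
   vertex 4.9 2.6 5.7
   vertex 5.3 2.7 4.8
  endloop
 endfacet
 facet normal -0.588 -0.301 0.750
  outer loop
   vertex 3.7 3.2 5.0
   vertex 4.9 2.6 5.7
   vertex 1.4 5.7 4.2
  endloop
 endfacet
 facet normal -0.639 -0.373 0.673
  outer loop
   vertex 3.7 3.2 5.0
   vertex 1.4 5.7 4.2
   vertex 4.0 0.7 3.9
  endloop
 endfacet
 facet normal -0.601 -0.381 0.703
  outer loop
   vertex 3.7 3.2 5.0
   vertex 4.0 0.7 3.9
   vertex 4.9 2.6 5.7
  endloop
 endfacet
 facet normal 0.932 -0.301 -0.200
  outer loop
   vertex 5.5 3.2 0.9
   vertex 5.8 3.2 2.3
   vertex 4.8 0.7 1.4
  endloop
 endfacet
 facet normal 0.941 0.272 -0.202
  outer loop
   vertex 5.5 3.2 0.9
   vertex 5.0 5.6 1.8
   vertex 5.8 3.2 2.3
  endloop
 endfacet
 facet normal -0.621 0.017 -0.784
  outer loop
   vertex 5.5 3.2 0.9
   vertex 4.8 0.7 1.4
   vertex 1.4 5.7 4.2
  endloop
 endfacet
 facet normal -0.540 0.194 -0.819
  outer loop
   vertex 5.5 3.2 0.9
   vertex 1.4 5.7 4.2
   vertex 5.0 5.6 1.8
  endloop
 endfacet
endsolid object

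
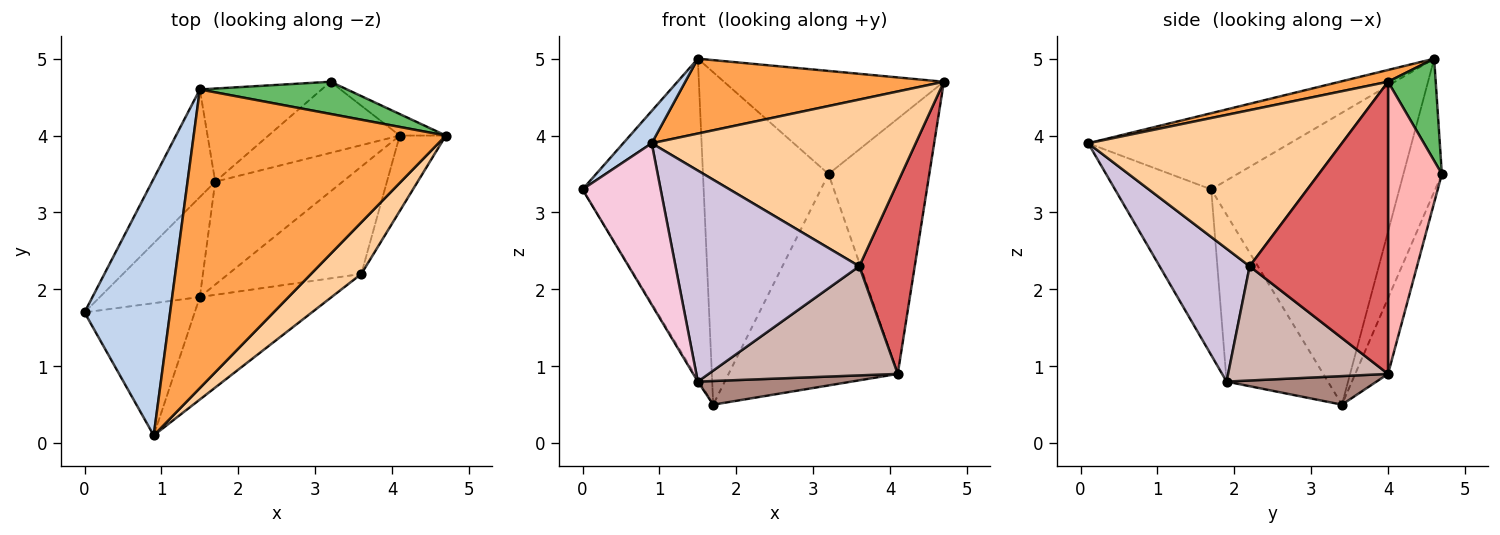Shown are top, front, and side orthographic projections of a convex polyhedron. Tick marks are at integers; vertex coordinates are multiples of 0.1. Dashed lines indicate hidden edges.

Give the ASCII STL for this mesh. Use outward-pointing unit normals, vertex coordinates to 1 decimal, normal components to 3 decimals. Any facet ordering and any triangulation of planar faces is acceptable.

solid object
 facet normal -0.827 0.533 -0.179
  outer loop
   vertex 1.7 3.4 0.5
   vertex 0.0 1.7 3.3
   vertex 1.5 4.6 5.0
  endloop
 endfacet
 facet normal -0.662 -0.094 0.744
  outer loop
   vertex 0.9 0.1 3.9
   vertex 1.5 4.6 5.0
   vertex 0.0 1.7 3.3
  endloop
 endfacet
 facet normal 0.045 -0.243 0.969
  outer loop
   vertex 0.9 0.1 3.9
   vertex 4.7 4.0 4.7
   vertex 1.5 4.6 5.0
  endloop
 endfacet
 facet normal 0.676 -0.704 0.218
  outer loop
   vertex 0.9 0.1 3.9
   vertex 3.6 2.2 2.3
   vertex 4.7 4.0 4.7
  endloop
 endfacet
 facet normal 0.203 0.935 0.292
  outer loop
   vertex 3.2 4.7 3.5
   vertex 1.5 4.6 5.0
   vertex 4.7 4.0 4.7
  endloop
 endfacet
 facet normal -0.283 0.924 -0.259
  outer loop
   vertex 3.2 4.7 3.5
   vertex 1.7 3.4 0.5
   vertex 1.5 4.6 5.0
  endloop
 endfacet
 facet normal 0.918 -0.368 -0.145
  outer loop
   vertex 4.1 4.0 0.9
   vertex 4.7 4.0 4.7
   vertex 3.6 2.2 2.3
  endloop
 endfacet
 facet normal 0.470 0.880 -0.074
  outer loop
   vertex 4.1 4.0 0.9
   vertex 3.2 4.7 3.5
   vertex 4.7 4.0 4.7
  endloop
 endfacet
 facet normal -0.181 0.932 -0.314
  outer loop
   vertex 4.1 4.0 0.9
   vertex 1.7 3.4 0.5
   vertex 3.2 4.7 3.5
  endloop
 endfacet
 facet normal 0.403 -0.823 -0.400
  outer loop
   vertex 1.5 1.9 0.8
   vertex 3.6 2.2 2.3
   vertex 0.9 0.1 3.9
  endloop
 endfacet
 facet normal 0.213 -0.219 -0.952
  outer loop
   vertex 1.5 1.9 0.8
   vertex 1.7 3.4 0.5
   vertex 4.1 4.0 0.9
  endloop
 endfacet
 facet normal 0.516 -0.611 -0.601
  outer loop
   vertex 1.5 1.9 0.8
   vertex 4.1 4.0 0.9
   vertex 3.6 2.2 2.3
  endloop
 endfacet
 facet normal -0.858 0.012 -0.514
  outer loop
   vertex 1.5 1.9 0.8
   vertex 0.0 1.7 3.3
   vertex 1.7 3.4 0.5
  endloop
 endfacet
 facet normal -0.690 -0.560 -0.459
  outer loop
   vertex 1.5 1.9 0.8
   vertex 0.9 0.1 3.9
   vertex 0.0 1.7 3.3
  endloop
 endfacet
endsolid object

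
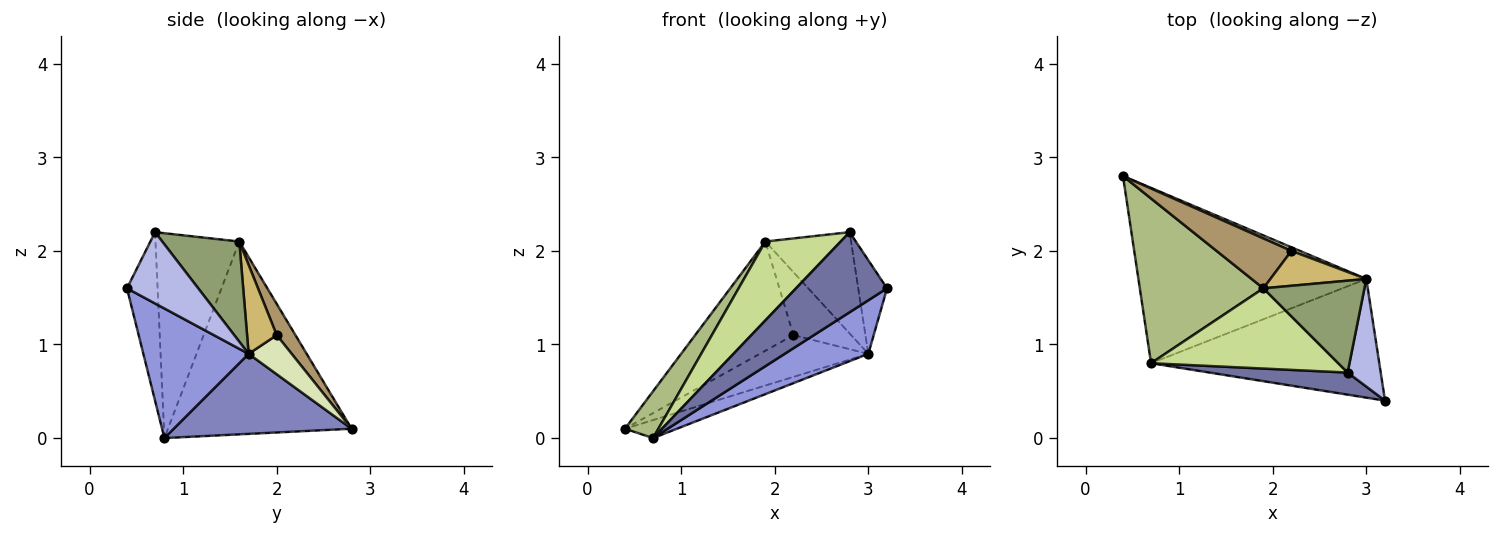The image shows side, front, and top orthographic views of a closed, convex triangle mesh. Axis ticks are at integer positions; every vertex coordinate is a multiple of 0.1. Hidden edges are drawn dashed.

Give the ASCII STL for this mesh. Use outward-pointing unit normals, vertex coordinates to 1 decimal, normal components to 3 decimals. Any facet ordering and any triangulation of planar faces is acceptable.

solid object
 facet normal -0.309 -0.917 0.253
  outer loop
   vertex 2.8 0.7 2.2
   vertex 0.7 0.8 0.0
   vertex 3.2 0.4 1.6
  endloop
 endfacet
 facet normal 0.330 0.096 -0.939
  outer loop
   vertex 3.0 1.7 0.9
   vertex 0.7 0.8 0.0
   vertex 0.4 2.8 0.1
  endloop
 endfacet
 facet normal 0.460 -0.365 -0.810
  outer loop
   vertex 3.0 1.7 0.9
   vertex 3.2 0.4 1.6
   vertex 0.7 0.8 0.0
  endloop
 endfacet
 facet normal 0.852 0.344 0.396
  outer loop
   vertex 3.0 1.7 0.9
   vertex 2.8 0.7 2.2
   vertex 3.2 0.4 1.6
  endloop
 endfacet
 facet normal 0.554 0.616 0.559
  outer loop
   vertex 1.9 1.6 2.1
   vertex 2.8 0.7 2.2
   vertex 3.0 1.7 0.9
  endloop
 endfacet
 facet normal -0.832 -0.152 0.533
  outer loop
   vertex 1.9 1.6 2.1
   vertex 0.4 2.8 0.1
   vertex 0.7 0.8 0.0
  endloop
 endfacet
 facet normal -0.615 -0.553 0.562
  outer loop
   vertex 1.9 1.6 2.1
   vertex 0.7 0.8 0.0
   vertex 2.8 0.7 2.2
  endloop
 endfacet
 facet normal 0.367 0.927 0.080
  outer loop
   vertex 2.2 2.0 1.1
   vertex 3.0 1.7 0.9
   vertex 0.4 2.8 0.1
  endloop
 endfacet
 facet normal 0.171 0.896 0.410
  outer loop
   vertex 2.2 2.0 1.1
   vertex 0.4 2.8 0.1
   vertex 1.9 1.6 2.1
  endloop
 endfacet
 facet normal 0.410 0.798 0.442
  outer loop
   vertex 2.2 2.0 1.1
   vertex 1.9 1.6 2.1
   vertex 3.0 1.7 0.9
  endloop
 endfacet
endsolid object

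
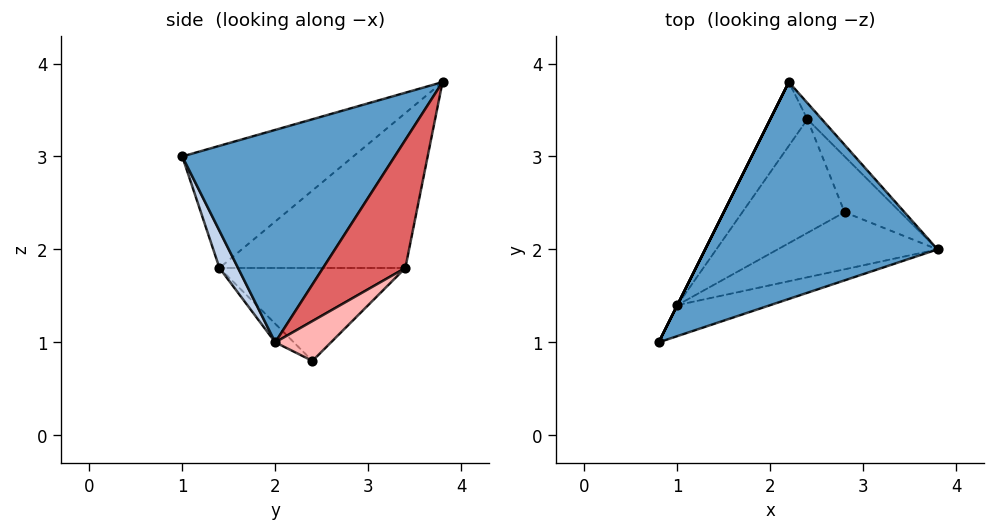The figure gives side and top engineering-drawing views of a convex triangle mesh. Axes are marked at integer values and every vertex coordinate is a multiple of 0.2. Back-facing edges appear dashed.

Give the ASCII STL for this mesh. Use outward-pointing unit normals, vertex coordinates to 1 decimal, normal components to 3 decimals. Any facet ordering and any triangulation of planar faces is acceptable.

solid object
 facet normal 0.592 -0.481 0.647
  outer loop
   vertex 2.2 3.8 3.8
   vertex 0.8 1.0 3.0
   vertex 3.8 2.0 1.0
  endloop
 endfacet
 facet normal 0.118 -0.948 -0.296
  outer loop
   vertex 1.0 1.4 1.8
   vertex 3.8 2.0 1.0
   vertex 0.8 1.0 3.0
  endloop
 endfacet
 facet normal -0.091 -0.618 -0.781
  outer loop
   vertex 1.0 1.4 1.8
   vertex 2.8 2.4 0.8
   vertex 3.8 2.0 1.0
  endloop
 endfacet
 facet normal -0.894 0.447 0.000
  outer loop
   vertex 1.0 1.4 1.8
   vertex 0.8 1.0 3.0
   vertex 2.2 3.8 3.8
  endloop
 endfacet
 facet normal -0.804 0.563 -0.193
  outer loop
   vertex 2.4 3.4 1.8
   vertex 1.0 1.4 1.8
   vertex 2.2 3.8 3.8
  endloop
 endfacet
 facet normal -0.609 0.426 -0.669
  outer loop
   vertex 2.4 3.4 1.8
   vertex 2.8 2.4 0.8
   vertex 1.0 1.4 1.8
  endloop
 endfacet
 facet normal 0.683 0.727 -0.077
  outer loop
   vertex 2.4 3.4 1.8
   vertex 2.2 3.8 3.8
   vertex 3.8 2.0 1.0
  endloop
 endfacet
 facet normal 0.402 0.723 -0.562
  outer loop
   vertex 2.4 3.4 1.8
   vertex 3.8 2.0 1.0
   vertex 2.8 2.4 0.8
  endloop
 endfacet
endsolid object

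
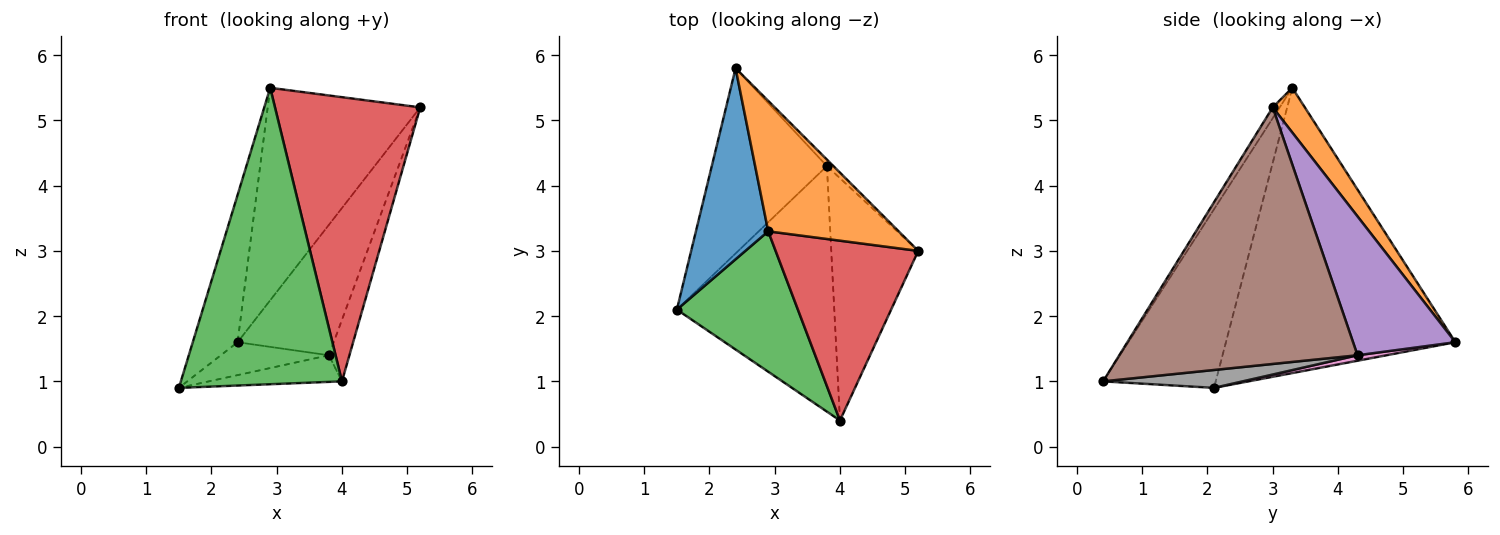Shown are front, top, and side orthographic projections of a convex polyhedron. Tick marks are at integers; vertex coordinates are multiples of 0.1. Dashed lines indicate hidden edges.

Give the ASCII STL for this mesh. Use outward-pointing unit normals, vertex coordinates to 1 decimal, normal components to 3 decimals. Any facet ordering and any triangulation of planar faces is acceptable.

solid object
 facet normal -0.952 0.186 0.241
  outer loop
   vertex 2.9 3.3 5.5
   vertex 2.4 5.8 1.6
   vertex 1.5 2.1 0.9
  endloop
 endfacet
 facet normal 0.177 0.839 0.515
  outer loop
   vertex 2.9 3.3 5.5
   vertex 5.2 3.0 5.2
   vertex 2.4 5.8 1.6
  endloop
 endfacet
 facet normal -0.534 -0.764 0.362
  outer loop
   vertex 4.0 0.4 1.0
   vertex 2.9 3.3 5.5
   vertex 1.5 2.1 0.9
  endloop
 endfacet
 facet normal -0.040 -0.844 0.534
  outer loop
   vertex 4.0 0.4 1.0
   vertex 5.2 3.0 5.2
   vertex 2.9 3.3 5.5
  endloop
 endfacet
 facet normal 0.728 0.684 -0.034
  outer loop
   vertex 3.8 4.3 1.4
   vertex 2.4 5.8 1.6
   vertex 5.2 3.0 5.2
  endloop
 endfacet
 facet normal 0.944 0.081 -0.320
  outer loop
   vertex 3.8 4.3 1.4
   vertex 5.2 3.0 5.2
   vertex 4.0 0.4 1.0
  endloop
 endfacet
 facet normal 0.047 0.175 -0.984
  outer loop
   vertex 3.8 4.3 1.4
   vertex 1.5 2.1 0.9
   vertex 2.4 5.8 1.6
  endloop
 endfacet
 facet normal 0.112 0.107 -0.988
  outer loop
   vertex 3.8 4.3 1.4
   vertex 4.0 0.4 1.0
   vertex 1.5 2.1 0.9
  endloop
 endfacet
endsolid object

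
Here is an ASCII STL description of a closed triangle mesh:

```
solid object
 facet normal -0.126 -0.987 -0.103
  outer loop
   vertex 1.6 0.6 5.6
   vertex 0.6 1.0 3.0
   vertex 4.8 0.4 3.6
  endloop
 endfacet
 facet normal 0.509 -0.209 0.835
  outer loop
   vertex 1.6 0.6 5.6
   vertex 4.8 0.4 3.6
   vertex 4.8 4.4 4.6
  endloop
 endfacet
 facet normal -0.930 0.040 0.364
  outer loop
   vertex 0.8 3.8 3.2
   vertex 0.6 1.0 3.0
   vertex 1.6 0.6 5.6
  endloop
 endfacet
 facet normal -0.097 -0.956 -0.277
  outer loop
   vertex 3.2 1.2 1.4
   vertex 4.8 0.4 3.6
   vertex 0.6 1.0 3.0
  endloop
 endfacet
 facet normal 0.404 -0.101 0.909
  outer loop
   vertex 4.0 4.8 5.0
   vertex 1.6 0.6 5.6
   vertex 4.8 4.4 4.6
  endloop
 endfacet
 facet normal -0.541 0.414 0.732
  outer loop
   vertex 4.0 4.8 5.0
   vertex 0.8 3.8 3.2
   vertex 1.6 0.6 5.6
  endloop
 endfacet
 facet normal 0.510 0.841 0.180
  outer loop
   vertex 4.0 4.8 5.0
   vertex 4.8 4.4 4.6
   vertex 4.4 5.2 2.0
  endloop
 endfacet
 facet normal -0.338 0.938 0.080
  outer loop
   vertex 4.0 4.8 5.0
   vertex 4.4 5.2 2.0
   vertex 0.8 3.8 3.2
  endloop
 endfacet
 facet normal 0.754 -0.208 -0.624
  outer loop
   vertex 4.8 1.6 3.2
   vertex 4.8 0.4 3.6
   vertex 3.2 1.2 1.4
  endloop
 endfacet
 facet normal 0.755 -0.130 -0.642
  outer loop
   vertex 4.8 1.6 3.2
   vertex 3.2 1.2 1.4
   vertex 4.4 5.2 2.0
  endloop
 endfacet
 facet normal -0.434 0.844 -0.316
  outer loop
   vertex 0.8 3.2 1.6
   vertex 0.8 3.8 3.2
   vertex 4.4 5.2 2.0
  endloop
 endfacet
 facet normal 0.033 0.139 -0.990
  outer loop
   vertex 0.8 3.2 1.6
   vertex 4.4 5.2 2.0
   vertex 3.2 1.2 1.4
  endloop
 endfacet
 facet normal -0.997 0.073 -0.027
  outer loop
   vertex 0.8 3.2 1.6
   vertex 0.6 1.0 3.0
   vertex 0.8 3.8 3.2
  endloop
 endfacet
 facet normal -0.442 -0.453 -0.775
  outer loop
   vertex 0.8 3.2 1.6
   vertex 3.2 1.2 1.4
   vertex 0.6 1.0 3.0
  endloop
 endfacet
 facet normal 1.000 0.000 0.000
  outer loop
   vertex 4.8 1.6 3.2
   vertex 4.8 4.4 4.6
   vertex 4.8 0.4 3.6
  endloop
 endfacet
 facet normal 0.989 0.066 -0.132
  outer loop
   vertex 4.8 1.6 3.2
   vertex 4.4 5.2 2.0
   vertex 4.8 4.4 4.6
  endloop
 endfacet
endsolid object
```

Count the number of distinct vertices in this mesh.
10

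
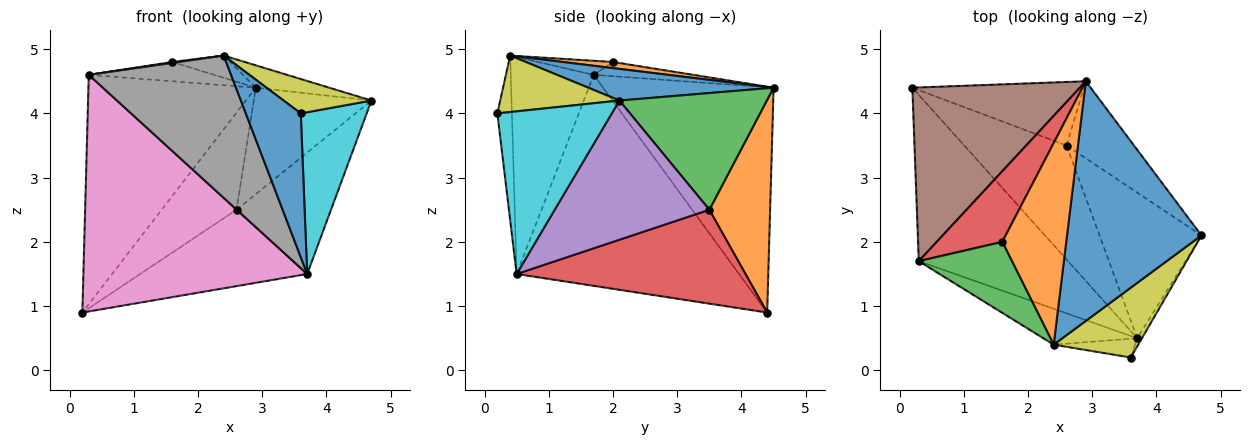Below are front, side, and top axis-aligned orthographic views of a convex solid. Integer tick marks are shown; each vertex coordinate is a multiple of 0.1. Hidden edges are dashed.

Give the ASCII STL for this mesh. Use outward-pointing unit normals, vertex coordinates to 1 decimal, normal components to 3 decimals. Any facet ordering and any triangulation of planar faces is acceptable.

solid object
 facet normal 0.228 0.090 0.969
  outer loop
   vertex 2.9 4.5 4.4
   vertex 2.4 0.4 4.9
   vertex 4.7 2.1 4.2
  endloop
 endfacet
 facet normal 0.562 0.692 -0.453
  outer loop
   vertex 2.6 3.5 2.5
   vertex 0.2 4.4 0.9
   vertex 2.9 4.5 4.4
  endloop
 endfacet
 facet normal 0.712 0.569 -0.412
  outer loop
   vertex 2.6 3.5 2.5
   vertex 2.9 4.5 4.4
   vertex 4.7 2.1 4.2
  endloop
 endfacet
 facet normal 0.606 0.443 -0.661
  outer loop
   vertex 2.6 3.5 2.5
   vertex 3.7 0.5 1.5
   vertex 0.2 4.4 0.9
  endloop
 endfacet
 facet normal 0.724 0.442 -0.530
  outer loop
   vertex 2.6 3.5 2.5
   vertex 4.7 2.1 4.2
   vertex 3.7 0.5 1.5
  endloop
 endfacet
 facet normal -0.630 0.619 0.469
  outer loop
   vertex 0.3 1.7 4.6
   vertex 2.9 4.5 4.4
   vertex 0.2 4.4 0.9
  endloop
 endfacet
 facet normal -0.631 -0.635 -0.446
  outer loop
   vertex 0.3 1.7 4.6
   vertex 0.2 4.4 0.9
   vertex 3.7 0.5 1.5
  endloop
 endfacet
 facet normal -0.492 -0.844 -0.213
  outer loop
   vertex 0.3 1.7 4.6
   vertex 3.7 0.5 1.5
   vertex 2.4 0.4 4.9
  endloop
 endfacet
 facet normal 0.514 -0.379 0.770
  outer loop
   vertex 3.6 0.2 4.0
   vertex 4.7 2.1 4.2
   vertex 2.4 0.4 4.9
  endloop
 endfacet
 facet normal 0.866 -0.499 -0.025
  outer loop
   vertex 3.6 0.2 4.0
   vertex 3.7 0.5 1.5
   vertex 4.7 2.1 4.2
  endloop
 endfacet
 facet normal -0.254 -0.959 -0.125
  outer loop
   vertex 3.6 0.2 4.0
   vertex 2.4 0.4 4.9
   vertex 3.7 0.5 1.5
  endloop
 endfacet
 facet normal 0.095 0.109 0.990
  outer loop
   vertex 1.6 2.0 4.8
   vertex 2.4 0.4 4.9
   vertex 2.9 4.5 4.4
  endloop
 endfacet
 facet normal -0.149 -0.013 0.989
  outer loop
   vertex 1.6 2.0 4.8
   vertex 0.3 1.7 4.6
   vertex 2.4 0.4 4.9
  endloop
 endfacet
 facet normal -0.205 0.258 0.944
  outer loop
   vertex 1.6 2.0 4.8
   vertex 2.9 4.5 4.4
   vertex 0.3 1.7 4.6
  endloop
 endfacet
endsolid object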